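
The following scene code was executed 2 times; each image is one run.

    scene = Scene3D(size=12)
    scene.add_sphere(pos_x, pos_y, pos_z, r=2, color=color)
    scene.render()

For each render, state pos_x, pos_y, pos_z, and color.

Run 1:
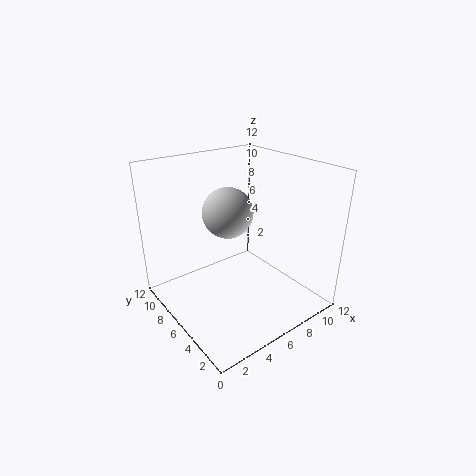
pos_x = 5, pos_y = 6, pos_z = 8.5, color = 'lightgray'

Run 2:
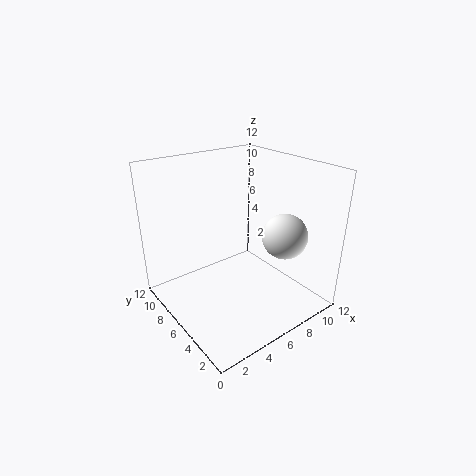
pos_x = 10, pos_y = 4.5, pos_z = 5.5, color = 'white'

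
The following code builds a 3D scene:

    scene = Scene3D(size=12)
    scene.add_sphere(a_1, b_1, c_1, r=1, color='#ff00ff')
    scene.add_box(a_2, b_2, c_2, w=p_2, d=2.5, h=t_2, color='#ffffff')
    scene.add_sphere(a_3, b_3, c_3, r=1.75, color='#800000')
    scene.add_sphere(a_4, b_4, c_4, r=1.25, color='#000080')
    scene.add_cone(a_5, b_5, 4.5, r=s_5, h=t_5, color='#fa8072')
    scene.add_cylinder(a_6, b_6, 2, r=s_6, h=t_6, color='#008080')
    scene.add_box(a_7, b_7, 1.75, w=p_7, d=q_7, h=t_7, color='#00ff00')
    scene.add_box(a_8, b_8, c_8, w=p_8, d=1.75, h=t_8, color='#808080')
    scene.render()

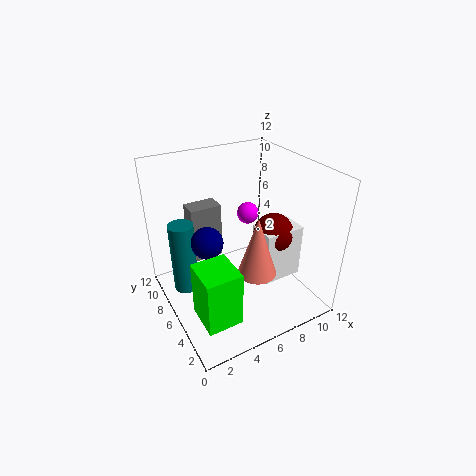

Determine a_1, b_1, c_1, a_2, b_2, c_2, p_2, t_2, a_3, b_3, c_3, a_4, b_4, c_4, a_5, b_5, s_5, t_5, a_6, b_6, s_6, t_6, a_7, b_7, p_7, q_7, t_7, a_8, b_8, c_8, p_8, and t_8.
a_1 = 8.75; b_1 = 9; c_1 = 6.25; a_2 = 7.75; b_2 = 4; c_2 = 1.75; p_2 = 3.5; t_2 = 4.75; a_3 = 9.25; b_3 = 5.5; c_3 = 5.75; a_4 = 3; b_4 = 5.5; c_4 = 6.75; a_5 = 6; b_5 = 3; s_5 = 1.5; t_5 = 4.75; a_6 = 1.5; b_6 = 7; s_6 = 1; t_6 = 6; a_7 = 1; b_7 = 1.25; p_7 = 2.75; q_7 = 3; t_7 = 4.5; a_8 = 3; b_8 = 8.5; c_8 = 3; p_8 = 2.75; t_8 = 5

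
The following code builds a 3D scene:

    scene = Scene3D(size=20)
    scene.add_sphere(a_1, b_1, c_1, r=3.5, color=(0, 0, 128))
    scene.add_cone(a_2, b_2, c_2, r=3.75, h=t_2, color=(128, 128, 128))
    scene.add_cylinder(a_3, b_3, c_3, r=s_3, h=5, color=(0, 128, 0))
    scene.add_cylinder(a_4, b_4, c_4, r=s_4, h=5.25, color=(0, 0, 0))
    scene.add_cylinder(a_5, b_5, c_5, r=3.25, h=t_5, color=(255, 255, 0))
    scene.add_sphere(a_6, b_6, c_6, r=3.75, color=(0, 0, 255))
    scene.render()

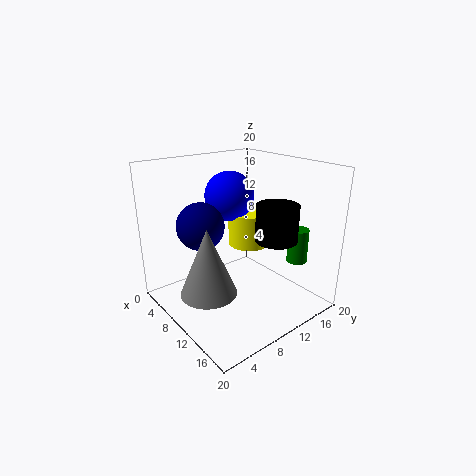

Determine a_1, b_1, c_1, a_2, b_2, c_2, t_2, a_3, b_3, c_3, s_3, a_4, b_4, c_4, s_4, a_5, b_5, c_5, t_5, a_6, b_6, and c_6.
a_1 = 4.75, b_1 = 7.25, c_1 = 10.75, a_2 = 11, b_2 = 4.25, c_2 = 4, t_2 = 9, a_3 = 14, b_3 = 18, c_3 = 5.5, s_3 = 1.5, a_4 = 12.75, b_4 = 14.75, c_4 = 9.25, s_4 = 3, a_5 = 6.25, b_5 = 15.25, c_5 = 6.5, t_5 = 5.25, a_6 = 4.5, b_6 = 12.75, c_6 = 14.25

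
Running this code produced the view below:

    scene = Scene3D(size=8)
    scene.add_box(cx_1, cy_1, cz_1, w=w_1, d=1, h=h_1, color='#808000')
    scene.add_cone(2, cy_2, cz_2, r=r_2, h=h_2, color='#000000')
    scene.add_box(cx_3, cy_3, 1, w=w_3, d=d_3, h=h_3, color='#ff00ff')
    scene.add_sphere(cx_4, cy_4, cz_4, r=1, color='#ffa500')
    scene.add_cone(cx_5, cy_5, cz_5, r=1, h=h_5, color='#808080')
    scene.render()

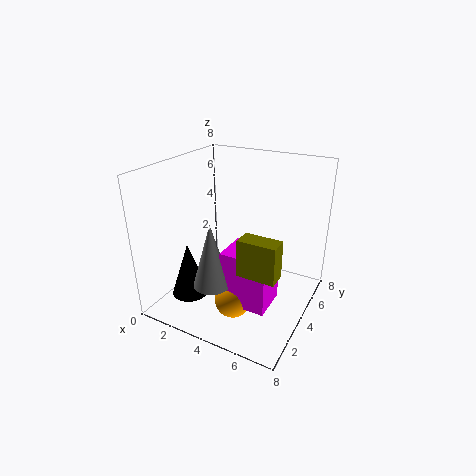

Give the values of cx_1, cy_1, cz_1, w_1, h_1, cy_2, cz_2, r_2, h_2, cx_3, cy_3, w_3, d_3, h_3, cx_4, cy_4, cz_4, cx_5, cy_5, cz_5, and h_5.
cx_1 = 5, cy_1 = 2, cz_1 = 3, w_1 = 2, h_1 = 2, cy_2 = 2, cz_2 = 1, r_2 = 1, h_2 = 3, cx_3 = 4, cy_3 = 2, w_3 = 2.5, d_3 = 2, h_3 = 3, cx_4 = 4.5, cy_4 = 2.5, cz_4 = 1, cx_5 = 3.5, cy_5 = 2, cz_5 = 2, h_5 = 3.5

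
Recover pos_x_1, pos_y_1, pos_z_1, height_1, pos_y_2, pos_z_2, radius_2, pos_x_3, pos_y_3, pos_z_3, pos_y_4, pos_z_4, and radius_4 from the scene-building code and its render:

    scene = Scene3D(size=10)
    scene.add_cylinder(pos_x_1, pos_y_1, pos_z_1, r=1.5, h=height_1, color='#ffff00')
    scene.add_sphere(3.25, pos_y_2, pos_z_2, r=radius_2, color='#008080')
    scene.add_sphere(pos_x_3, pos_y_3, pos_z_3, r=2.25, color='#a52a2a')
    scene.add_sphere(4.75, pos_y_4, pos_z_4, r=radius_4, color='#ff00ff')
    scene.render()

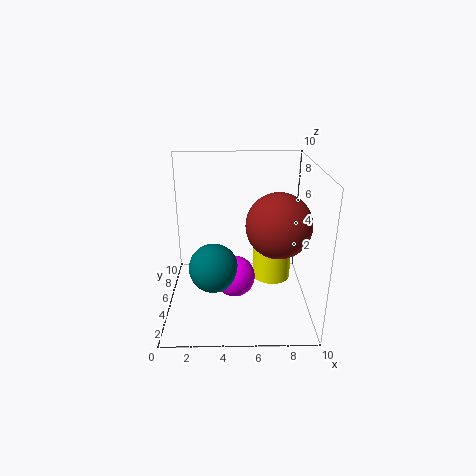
pos_x_1 = 7.75
pos_y_1 = 7.5
pos_z_1 = 0.5
height_1 = 3
pos_y_2 = 4.75
pos_z_2 = 2.75
radius_2 = 1.75
pos_x_3 = 7.75
pos_y_3 = 4.75
pos_z_3 = 6
pos_y_4 = 5.25
pos_z_4 = 1.75
radius_4 = 1.5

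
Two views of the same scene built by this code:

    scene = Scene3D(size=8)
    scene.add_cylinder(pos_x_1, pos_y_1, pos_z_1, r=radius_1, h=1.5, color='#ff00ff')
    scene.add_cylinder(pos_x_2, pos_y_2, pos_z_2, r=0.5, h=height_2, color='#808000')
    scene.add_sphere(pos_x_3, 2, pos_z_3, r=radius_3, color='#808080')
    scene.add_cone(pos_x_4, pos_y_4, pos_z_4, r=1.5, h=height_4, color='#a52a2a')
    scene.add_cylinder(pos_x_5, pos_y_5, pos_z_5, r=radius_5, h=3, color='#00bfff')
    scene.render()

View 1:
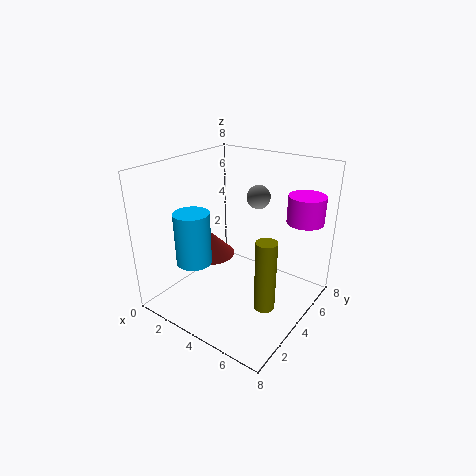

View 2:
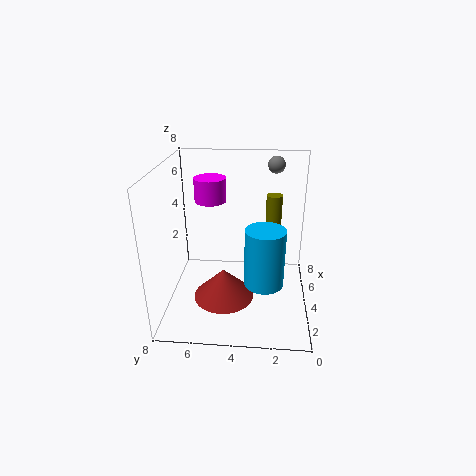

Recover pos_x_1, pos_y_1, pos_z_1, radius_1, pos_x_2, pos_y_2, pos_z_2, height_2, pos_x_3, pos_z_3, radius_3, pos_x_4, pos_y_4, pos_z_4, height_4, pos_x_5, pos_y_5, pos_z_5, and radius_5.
pos_x_1 = 7
pos_y_1 = 6
pos_z_1 = 5
radius_1 = 1
pos_x_2 = 7
pos_y_2 = 2
pos_z_2 = 2
height_2 = 3.5
pos_x_3 = 6.5
pos_z_3 = 7.5
radius_3 = 0.5
pos_x_4 = 1.5
pos_y_4 = 4.5
pos_z_4 = 2
height_4 = 1.5
pos_x_5 = 2
pos_y_5 = 2.5
pos_z_5 = 2.5
radius_5 = 1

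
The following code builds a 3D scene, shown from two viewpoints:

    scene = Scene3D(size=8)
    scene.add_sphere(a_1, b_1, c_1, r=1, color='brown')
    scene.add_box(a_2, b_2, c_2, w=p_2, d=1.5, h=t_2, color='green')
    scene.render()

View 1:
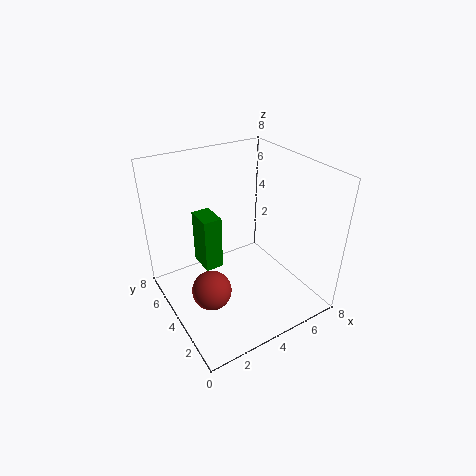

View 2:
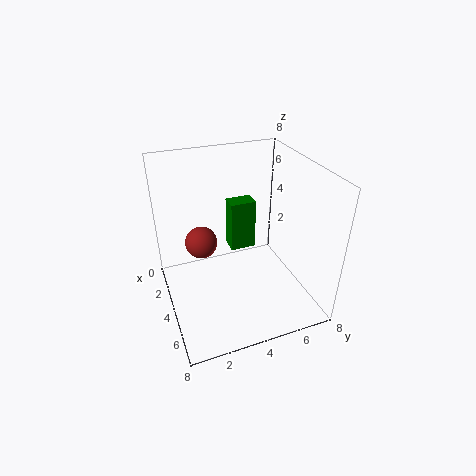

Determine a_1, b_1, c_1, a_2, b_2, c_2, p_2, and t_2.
a_1 = 1.5, b_1 = 2.5, c_1 = 2.5, a_2 = 2, b_2 = 4, c_2 = 2.5, p_2 = 1, t_2 = 3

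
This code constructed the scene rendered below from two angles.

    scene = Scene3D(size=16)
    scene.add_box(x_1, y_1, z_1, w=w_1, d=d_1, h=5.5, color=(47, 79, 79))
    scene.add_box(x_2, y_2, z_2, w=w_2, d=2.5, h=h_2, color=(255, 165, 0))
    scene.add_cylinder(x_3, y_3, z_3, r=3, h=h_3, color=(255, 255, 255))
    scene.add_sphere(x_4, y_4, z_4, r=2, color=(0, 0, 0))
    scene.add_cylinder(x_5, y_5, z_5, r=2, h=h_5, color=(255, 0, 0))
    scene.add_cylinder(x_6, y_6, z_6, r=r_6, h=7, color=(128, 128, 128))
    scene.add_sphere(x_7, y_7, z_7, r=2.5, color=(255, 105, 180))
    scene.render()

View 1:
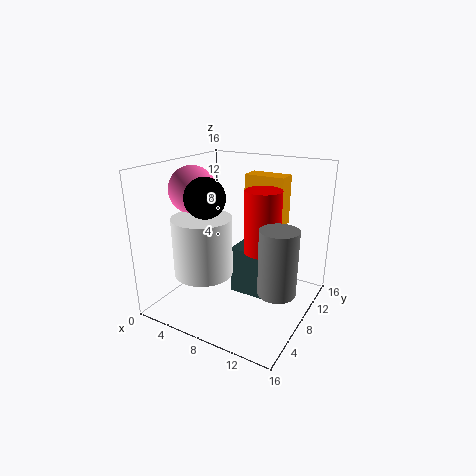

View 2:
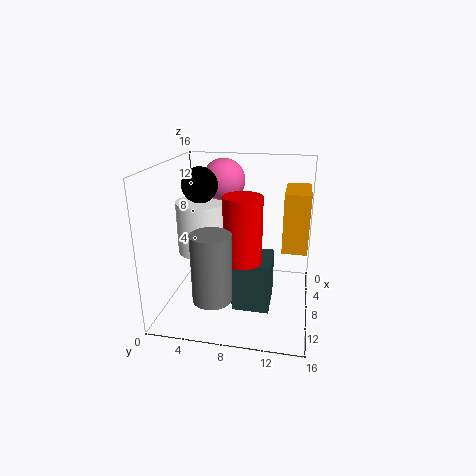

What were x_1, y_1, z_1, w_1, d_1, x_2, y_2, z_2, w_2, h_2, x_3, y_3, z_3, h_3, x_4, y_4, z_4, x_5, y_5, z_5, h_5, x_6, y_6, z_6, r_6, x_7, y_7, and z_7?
x_1 = 7, y_1 = 8, z_1 = 1, w_1 = 4.5, d_1 = 4, x_2 = 6, y_2 = 13, z_2 = 8, w_2 = 5, h_2 = 6, x_3 = 6.5, y_3 = 3.5, z_3 = 5.5, h_3 = 6, x_4 = 7, y_4 = 3.5, z_4 = 13.5, x_5 = 10.5, y_5 = 9, z_5 = 6.5, h_5 = 7, x_6 = 13.5, y_6 = 6.5, z_6 = 3.5, r_6 = 2, x_7 = 4, y_7 = 5.5, z_7 = 13.5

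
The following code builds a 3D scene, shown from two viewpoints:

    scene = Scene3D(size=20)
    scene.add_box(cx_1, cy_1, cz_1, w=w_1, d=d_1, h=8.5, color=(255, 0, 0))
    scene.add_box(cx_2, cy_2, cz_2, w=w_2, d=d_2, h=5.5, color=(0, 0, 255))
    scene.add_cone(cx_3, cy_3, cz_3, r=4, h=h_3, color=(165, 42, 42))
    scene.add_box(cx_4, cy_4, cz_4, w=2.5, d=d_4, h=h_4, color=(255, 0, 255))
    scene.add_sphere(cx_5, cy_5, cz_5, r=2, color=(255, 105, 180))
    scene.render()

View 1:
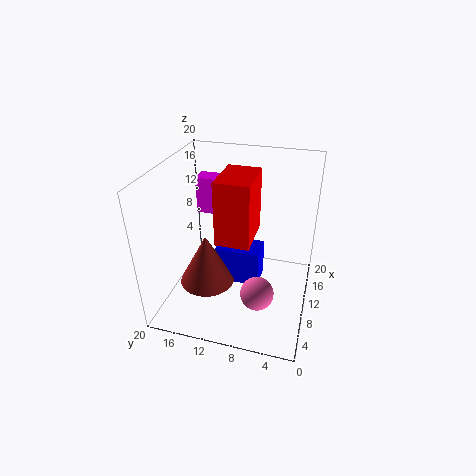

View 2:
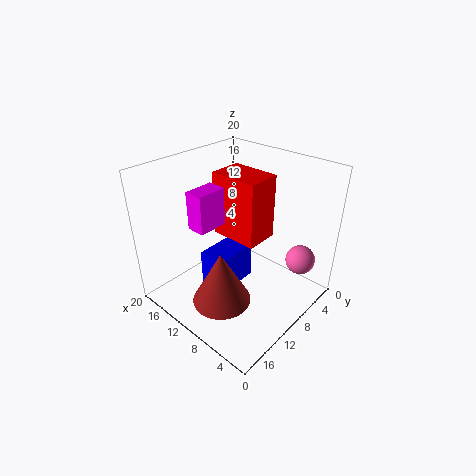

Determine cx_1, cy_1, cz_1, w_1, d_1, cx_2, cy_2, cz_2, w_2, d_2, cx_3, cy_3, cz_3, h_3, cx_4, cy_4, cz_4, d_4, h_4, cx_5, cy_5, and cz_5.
cx_1 = 6, cy_1 = 7.5, cz_1 = 11, w_1 = 6.5, d_1 = 4.5, cx_2 = 10, cy_2 = 7, cz_2 = 2, w_2 = 4, d_2 = 6.5, cx_3 = 9, cy_3 = 14.5, cz_3 = 2.5, h_3 = 7.5, cx_4 = 10.5, cy_4 = 12, cz_4 = 13, d_4 = 4, h_4 = 5, cx_5 = 2.5, cy_5 = 5.5, cz_5 = 7.5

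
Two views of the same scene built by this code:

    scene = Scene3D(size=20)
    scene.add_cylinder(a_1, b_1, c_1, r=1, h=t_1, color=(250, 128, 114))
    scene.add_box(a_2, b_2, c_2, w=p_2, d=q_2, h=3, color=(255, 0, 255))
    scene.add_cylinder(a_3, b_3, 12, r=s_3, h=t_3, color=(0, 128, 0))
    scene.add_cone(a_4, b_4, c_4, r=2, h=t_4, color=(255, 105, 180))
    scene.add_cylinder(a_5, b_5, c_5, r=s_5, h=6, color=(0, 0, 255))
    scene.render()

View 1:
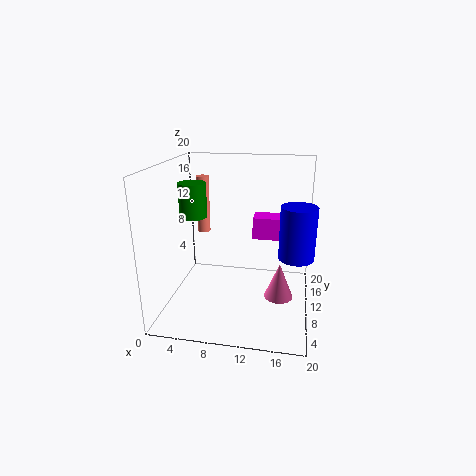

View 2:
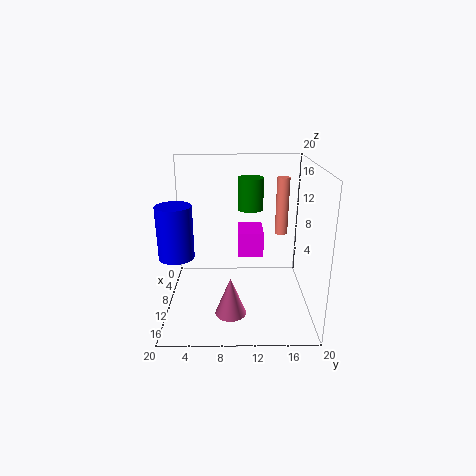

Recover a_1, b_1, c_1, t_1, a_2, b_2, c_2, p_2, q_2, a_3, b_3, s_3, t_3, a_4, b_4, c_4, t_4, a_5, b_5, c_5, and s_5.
a_1 = 3; b_1 = 17; c_1 = 8; t_1 = 9; a_2 = 12; b_2 = 10; c_2 = 10; p_2 = 4; q_2 = 3; a_3 = 3; b_3 = 12; s_3 = 2; t_3 = 5; a_4 = 16; b_4 = 9; c_4 = 2; t_4 = 5; a_5 = 18; b_5 = 3; c_5 = 11; s_5 = 2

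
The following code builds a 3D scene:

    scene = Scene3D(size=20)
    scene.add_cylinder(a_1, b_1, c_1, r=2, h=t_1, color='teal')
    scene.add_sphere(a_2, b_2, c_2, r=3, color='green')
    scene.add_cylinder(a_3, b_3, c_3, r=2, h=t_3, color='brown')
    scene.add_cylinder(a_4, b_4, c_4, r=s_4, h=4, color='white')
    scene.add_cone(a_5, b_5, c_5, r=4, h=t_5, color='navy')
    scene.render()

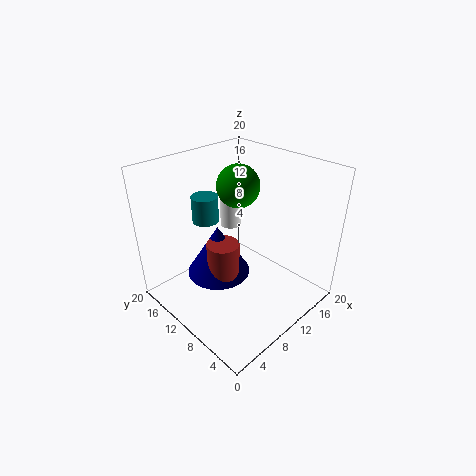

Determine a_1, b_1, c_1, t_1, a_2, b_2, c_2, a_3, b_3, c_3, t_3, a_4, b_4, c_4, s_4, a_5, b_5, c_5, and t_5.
a_1 = 10
b_1 = 17
c_1 = 10
t_1 = 4
a_2 = 12
b_2 = 12
c_2 = 16.5
a_3 = 5
b_3 = 7.5
c_3 = 8
t_3 = 4.5
a_4 = 11.5
b_4 = 13
c_4 = 10.5
s_4 = 1.5
a_5 = 5.5
b_5 = 9
c_5 = 7.5
t_5 = 6.5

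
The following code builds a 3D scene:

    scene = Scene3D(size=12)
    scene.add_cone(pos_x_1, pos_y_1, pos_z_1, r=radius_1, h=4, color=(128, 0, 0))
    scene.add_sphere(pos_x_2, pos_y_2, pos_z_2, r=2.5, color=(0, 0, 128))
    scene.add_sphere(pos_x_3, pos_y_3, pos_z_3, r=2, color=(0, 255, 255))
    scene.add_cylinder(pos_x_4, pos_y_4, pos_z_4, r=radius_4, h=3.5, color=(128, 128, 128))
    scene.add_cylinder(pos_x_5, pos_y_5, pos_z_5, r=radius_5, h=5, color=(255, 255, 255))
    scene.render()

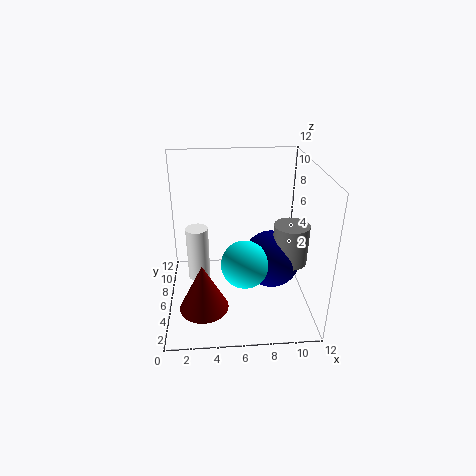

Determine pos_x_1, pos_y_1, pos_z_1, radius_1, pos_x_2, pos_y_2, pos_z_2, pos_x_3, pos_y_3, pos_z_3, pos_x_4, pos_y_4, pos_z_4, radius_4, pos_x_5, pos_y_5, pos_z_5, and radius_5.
pos_x_1 = 3, pos_y_1 = 3.5, pos_z_1 = 1, radius_1 = 2, pos_x_2 = 9, pos_y_2 = 6.5, pos_z_2 = 3.5, pos_x_3 = 6.5, pos_y_3 = 5, pos_z_3 = 4, pos_x_4 = 10.5, pos_y_4 = 6, pos_z_4 = 3.5, radius_4 = 1.5, pos_x_5 = 2.5, pos_y_5 = 8, pos_z_5 = 1, radius_5 = 1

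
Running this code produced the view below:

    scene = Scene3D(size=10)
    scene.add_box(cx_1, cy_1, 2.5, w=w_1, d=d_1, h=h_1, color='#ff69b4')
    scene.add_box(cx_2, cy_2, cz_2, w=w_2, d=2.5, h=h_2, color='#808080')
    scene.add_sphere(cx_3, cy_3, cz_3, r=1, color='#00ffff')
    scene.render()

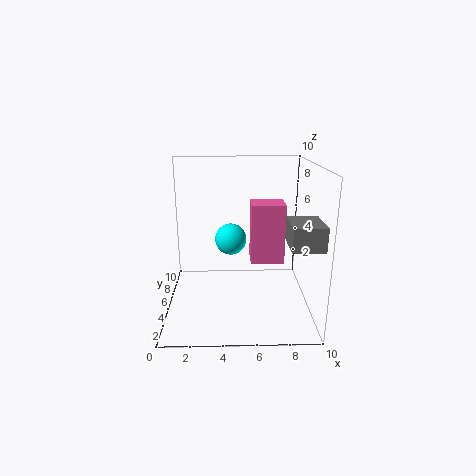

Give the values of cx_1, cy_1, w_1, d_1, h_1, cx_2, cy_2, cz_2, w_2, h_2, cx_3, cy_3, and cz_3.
cx_1 = 6, cy_1 = 6, w_1 = 2.5, d_1 = 2, h_1 = 4.5, cx_2 = 8, cy_2 = 1, cz_2 = 5.5, w_2 = 2, h_2 = 1.5, cx_3 = 4.5, cy_3 = 3.5, cz_3 = 5.5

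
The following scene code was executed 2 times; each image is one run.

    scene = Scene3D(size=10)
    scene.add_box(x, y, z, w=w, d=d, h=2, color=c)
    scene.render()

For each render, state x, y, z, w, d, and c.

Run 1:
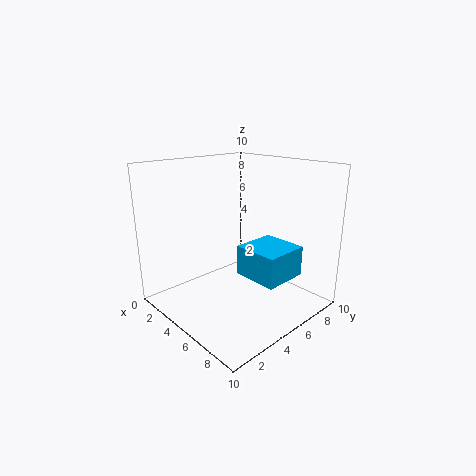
x = 6, y = 4, z = 3, w = 3, d = 3, c = 'deepskyblue'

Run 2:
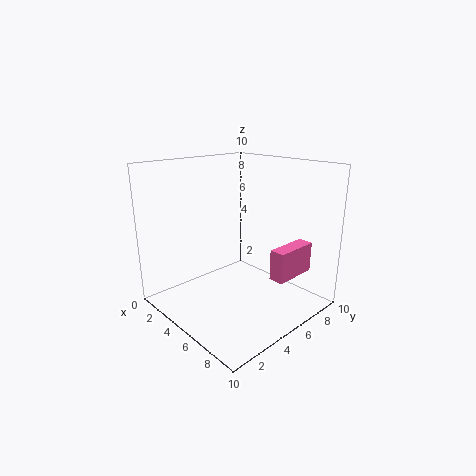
x = 8, y = 5, z = 3, w = 1, d = 3, c = 'hotpink'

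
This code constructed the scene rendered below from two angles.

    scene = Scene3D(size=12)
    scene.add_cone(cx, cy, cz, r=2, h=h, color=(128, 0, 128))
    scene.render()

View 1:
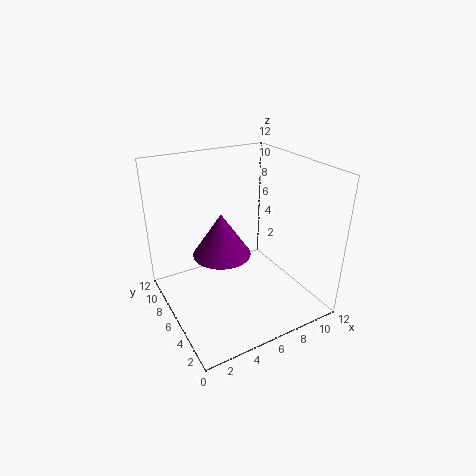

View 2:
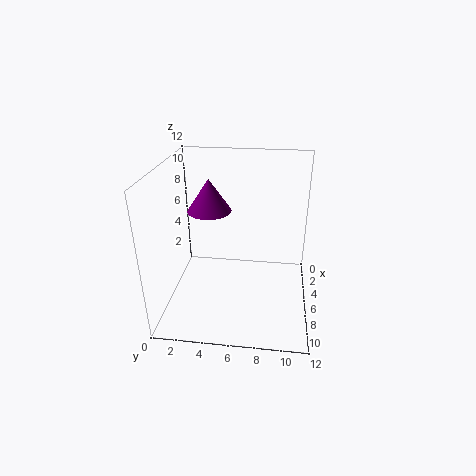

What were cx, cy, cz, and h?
cx = 3; cy = 3; cz = 7; h = 3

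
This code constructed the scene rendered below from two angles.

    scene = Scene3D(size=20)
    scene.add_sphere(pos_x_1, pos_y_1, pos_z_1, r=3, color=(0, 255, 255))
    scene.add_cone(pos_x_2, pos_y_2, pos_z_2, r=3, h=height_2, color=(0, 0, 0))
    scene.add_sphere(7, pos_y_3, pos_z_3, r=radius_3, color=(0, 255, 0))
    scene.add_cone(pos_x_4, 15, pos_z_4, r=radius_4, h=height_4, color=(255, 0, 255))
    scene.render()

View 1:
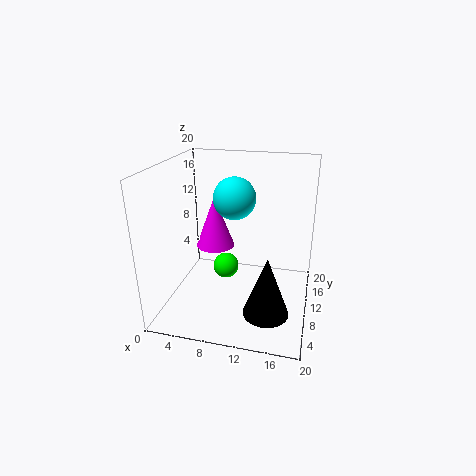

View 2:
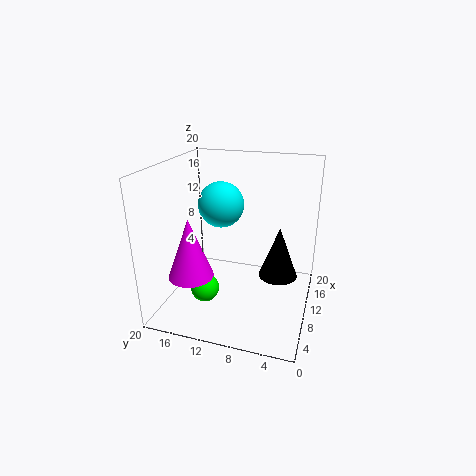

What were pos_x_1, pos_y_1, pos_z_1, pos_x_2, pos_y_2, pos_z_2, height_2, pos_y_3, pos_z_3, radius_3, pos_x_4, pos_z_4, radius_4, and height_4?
pos_x_1 = 9
pos_y_1 = 12
pos_z_1 = 15
pos_x_2 = 15
pos_y_2 = 5
pos_z_2 = 2
height_2 = 8
pos_y_3 = 14
pos_z_3 = 3
radius_3 = 2
pos_x_4 = 5
pos_z_4 = 6
radius_4 = 3
height_4 = 8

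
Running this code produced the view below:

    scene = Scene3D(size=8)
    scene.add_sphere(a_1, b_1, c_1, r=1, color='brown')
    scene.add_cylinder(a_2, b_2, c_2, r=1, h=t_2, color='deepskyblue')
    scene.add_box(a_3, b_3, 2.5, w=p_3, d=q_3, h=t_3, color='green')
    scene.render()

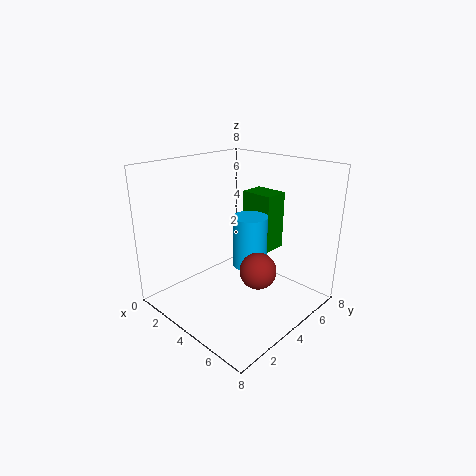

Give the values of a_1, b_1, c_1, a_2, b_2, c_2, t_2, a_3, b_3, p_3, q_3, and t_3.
a_1 = 5.5, b_1 = 4, c_1 = 2.5, a_2 = 4, b_2 = 5, c_2 = 2, t_2 = 3, a_3 = 2.5, b_3 = 6, p_3 = 2, q_3 = 1.5, t_3 = 3.5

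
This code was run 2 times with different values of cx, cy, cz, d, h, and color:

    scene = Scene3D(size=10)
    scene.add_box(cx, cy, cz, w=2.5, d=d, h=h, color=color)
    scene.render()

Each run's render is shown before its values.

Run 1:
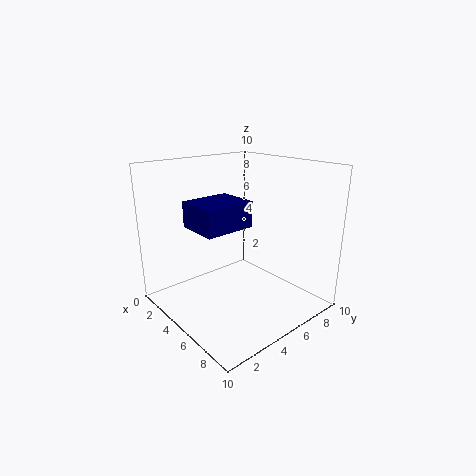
cx = 5.5, cy = 0.5, cz = 7, d = 3, h = 1.5, color = 'navy'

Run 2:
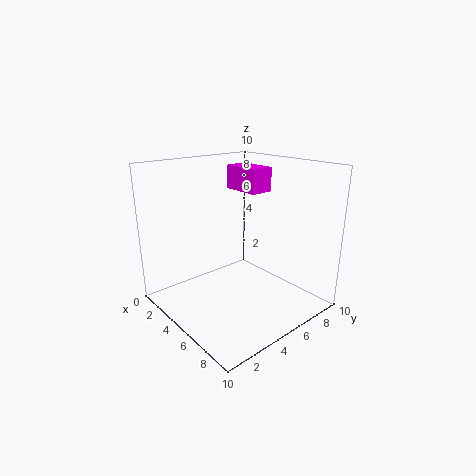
cx = 4.5, cy = 4.5, cz = 8.5, d = 1.5, h = 1.5, color = 'magenta'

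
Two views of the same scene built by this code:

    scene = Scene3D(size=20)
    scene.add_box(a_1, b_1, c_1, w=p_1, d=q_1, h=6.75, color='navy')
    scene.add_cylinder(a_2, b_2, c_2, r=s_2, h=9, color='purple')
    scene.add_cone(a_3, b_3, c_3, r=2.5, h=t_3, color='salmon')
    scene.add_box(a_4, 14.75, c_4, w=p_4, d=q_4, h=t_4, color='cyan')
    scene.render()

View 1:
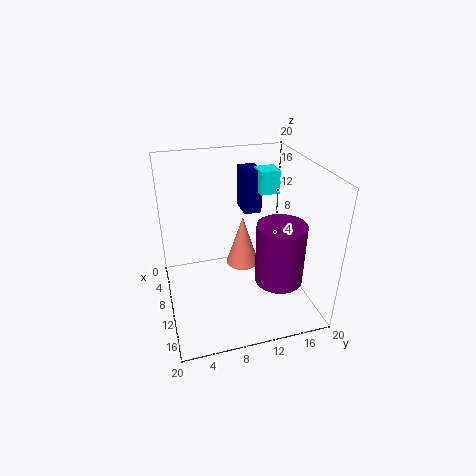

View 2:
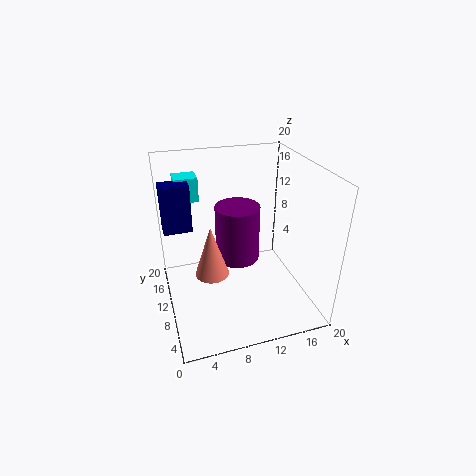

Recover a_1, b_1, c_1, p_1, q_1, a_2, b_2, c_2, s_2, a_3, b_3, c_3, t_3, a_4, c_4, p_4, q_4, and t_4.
a_1 = 0.25
b_1 = 12.75
c_1 = 10.5
p_1 = 4
q_1 = 2.75
a_2 = 11.75
b_2 = 15.75
c_2 = 3
s_2 = 3.5
a_3 = 6.5
b_3 = 11.75
c_3 = 3.5
t_3 = 7.75
a_4 = 2.5
c_4 = 14
p_4 = 3.25
q_4 = 3
t_4 = 3.5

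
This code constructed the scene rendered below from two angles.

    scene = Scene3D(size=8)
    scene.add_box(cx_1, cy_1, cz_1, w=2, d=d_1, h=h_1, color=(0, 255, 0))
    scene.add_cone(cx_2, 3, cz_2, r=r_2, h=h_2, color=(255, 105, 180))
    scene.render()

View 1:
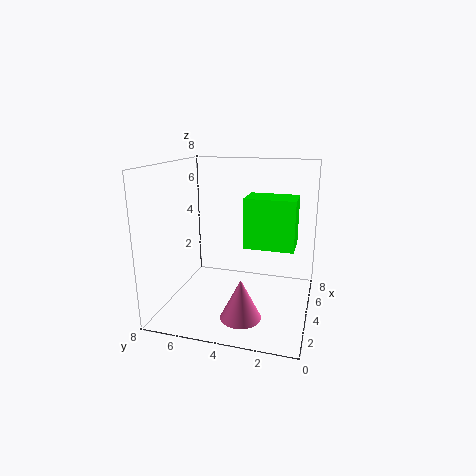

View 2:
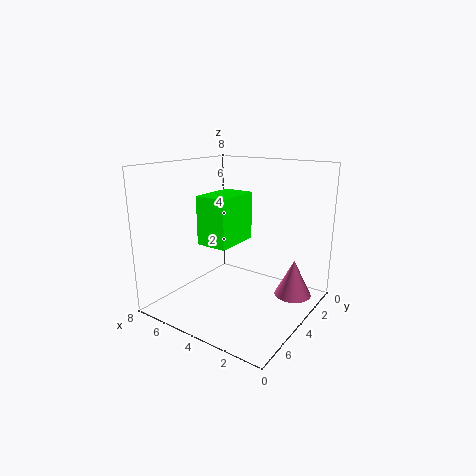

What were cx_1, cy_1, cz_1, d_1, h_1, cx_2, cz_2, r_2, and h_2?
cx_1 = 5; cy_1 = 1; cz_1 = 3; d_1 = 3; h_1 = 3; cx_2 = 1; cz_2 = 1; r_2 = 1; h_2 = 2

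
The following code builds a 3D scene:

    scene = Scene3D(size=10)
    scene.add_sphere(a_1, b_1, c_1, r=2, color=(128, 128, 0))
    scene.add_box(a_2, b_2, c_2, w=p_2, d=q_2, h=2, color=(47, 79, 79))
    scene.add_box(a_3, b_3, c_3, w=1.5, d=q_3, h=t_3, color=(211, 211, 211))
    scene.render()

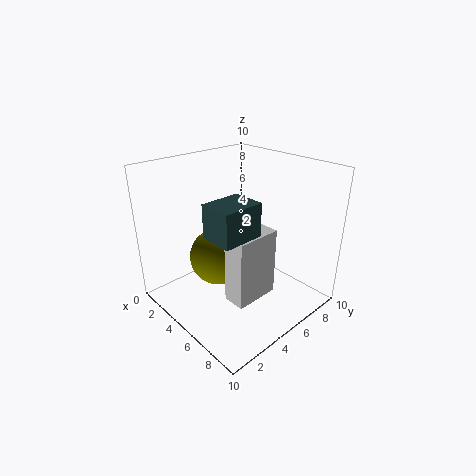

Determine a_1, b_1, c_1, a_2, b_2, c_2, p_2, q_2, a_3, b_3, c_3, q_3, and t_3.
a_1 = 4
b_1 = 4
c_1 = 3.5
a_2 = 6.5
b_2 = 1
c_2 = 7
p_2 = 2
q_2 = 2.5
a_3 = 6.5
b_3 = 2.5
c_3 = 2
q_3 = 3
t_3 = 4.5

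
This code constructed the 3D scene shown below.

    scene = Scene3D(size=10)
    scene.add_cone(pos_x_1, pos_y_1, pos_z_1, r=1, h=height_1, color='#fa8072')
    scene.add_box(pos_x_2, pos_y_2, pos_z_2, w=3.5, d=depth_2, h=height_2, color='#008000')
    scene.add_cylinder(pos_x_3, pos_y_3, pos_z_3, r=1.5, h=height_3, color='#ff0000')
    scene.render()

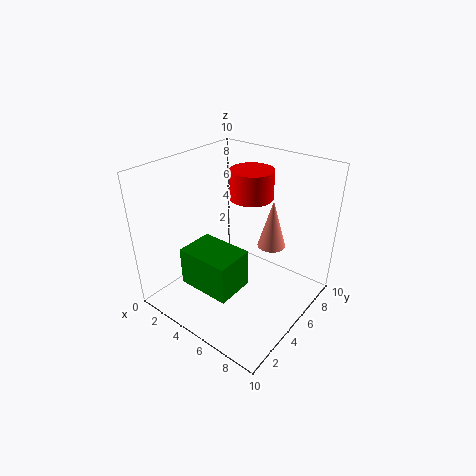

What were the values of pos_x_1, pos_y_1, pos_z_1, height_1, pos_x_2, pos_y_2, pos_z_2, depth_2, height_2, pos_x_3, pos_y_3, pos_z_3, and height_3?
pos_x_1 = 6.5, pos_y_1 = 7, pos_z_1 = 4, height_1 = 3.5, pos_x_2 = 3.5, pos_y_2 = 1, pos_z_2 = 3, depth_2 = 2.5, height_2 = 2.5, pos_x_3 = 5, pos_y_3 = 6.5, pos_z_3 = 7.5, height_3 = 2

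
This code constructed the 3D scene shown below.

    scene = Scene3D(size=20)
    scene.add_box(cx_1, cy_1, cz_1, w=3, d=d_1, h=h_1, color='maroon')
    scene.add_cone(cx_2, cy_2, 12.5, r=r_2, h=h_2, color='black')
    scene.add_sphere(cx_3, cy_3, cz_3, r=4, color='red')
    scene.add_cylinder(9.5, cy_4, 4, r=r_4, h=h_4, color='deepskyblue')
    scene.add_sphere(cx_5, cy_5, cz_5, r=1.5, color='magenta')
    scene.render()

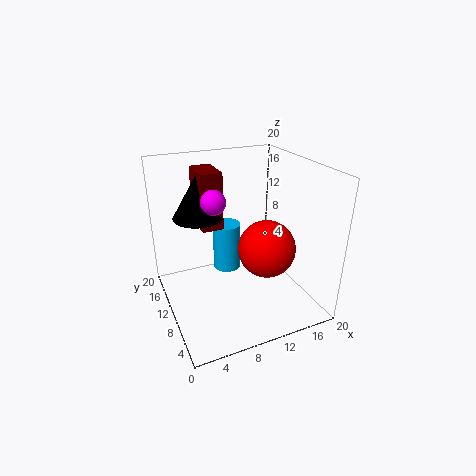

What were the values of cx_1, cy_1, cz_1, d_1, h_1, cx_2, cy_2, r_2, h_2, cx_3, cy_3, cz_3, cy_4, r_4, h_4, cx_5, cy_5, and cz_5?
cx_1 = 5.5, cy_1 = 11.5, cz_1 = 11, d_1 = 5, h_1 = 8, cx_2 = 5.5, cy_2 = 13.5, r_2 = 3.5, h_2 = 6, cx_3 = 13.5, cy_3 = 8, cz_3 = 8.5, cy_4 = 13, r_4 = 2, h_4 = 7, cx_5 = 5.5, cy_5 = 7, cz_5 = 17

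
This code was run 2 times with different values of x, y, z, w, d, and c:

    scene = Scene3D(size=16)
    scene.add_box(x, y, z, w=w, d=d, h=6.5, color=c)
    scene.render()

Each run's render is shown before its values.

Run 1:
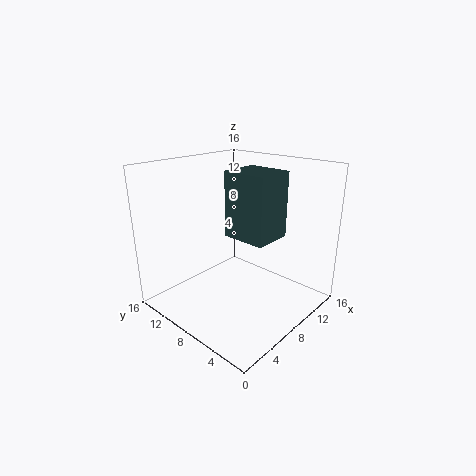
x = 5; y = 2.5; z = 9.5; w = 4; d = 4.5; c = 'darkslategray'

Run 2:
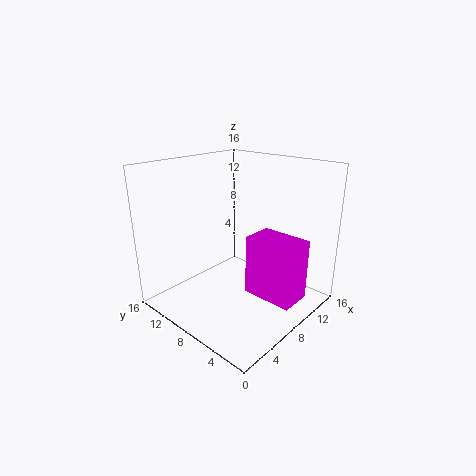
x = 7; y = 0.5; z = 2.5; w = 3.5; d = 5.5; c = 'magenta'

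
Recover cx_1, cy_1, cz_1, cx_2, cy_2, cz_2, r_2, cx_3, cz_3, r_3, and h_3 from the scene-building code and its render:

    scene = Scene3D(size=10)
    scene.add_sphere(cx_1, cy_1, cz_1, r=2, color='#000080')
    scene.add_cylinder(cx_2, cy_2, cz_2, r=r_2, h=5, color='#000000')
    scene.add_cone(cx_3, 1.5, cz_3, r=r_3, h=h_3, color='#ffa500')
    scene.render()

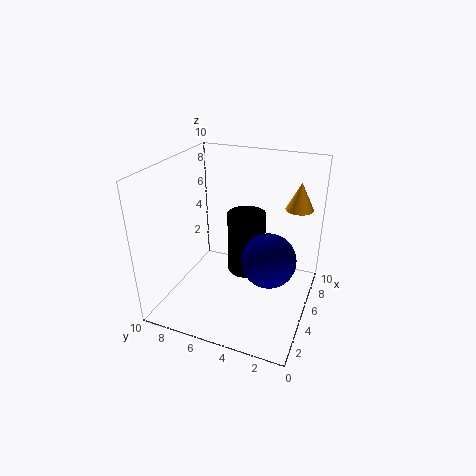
cx_1 = 6
cy_1 = 3
cz_1 = 3
cx_2 = 8
cy_2 = 5.5
cz_2 = 0.5
r_2 = 1.5
cx_3 = 8
cz_3 = 6.5
r_3 = 1
h_3 = 2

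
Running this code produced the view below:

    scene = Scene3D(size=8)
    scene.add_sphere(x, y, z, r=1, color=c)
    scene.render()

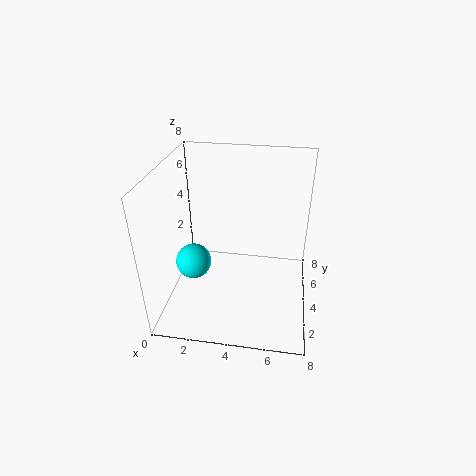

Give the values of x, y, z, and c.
x = 1.5
y = 3.5
z = 2.5
c = 'cyan'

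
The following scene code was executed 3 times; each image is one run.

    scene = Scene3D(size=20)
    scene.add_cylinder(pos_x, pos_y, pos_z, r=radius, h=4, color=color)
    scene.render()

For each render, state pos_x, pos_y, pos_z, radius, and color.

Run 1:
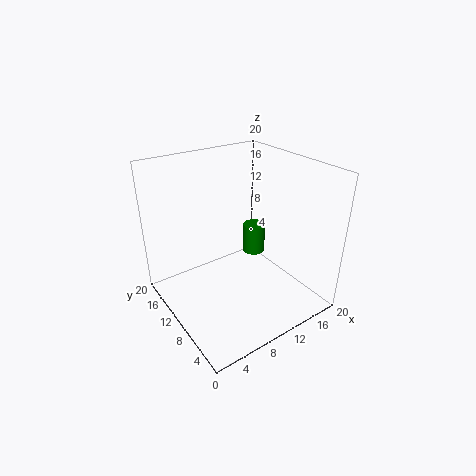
pos_x = 12
pos_y = 9
pos_z = 8
radius = 1.5
color = 'green'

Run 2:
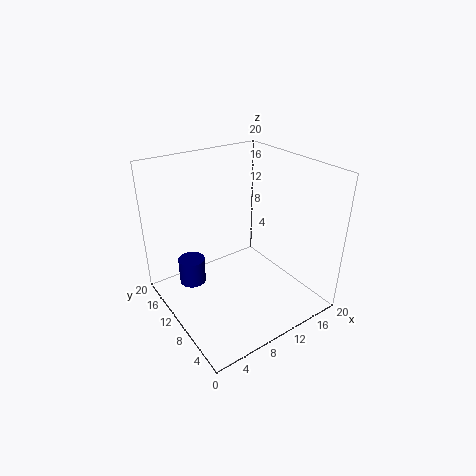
pos_x = 5.5
pos_y = 16
pos_z = 1
radius = 2
color = 'navy'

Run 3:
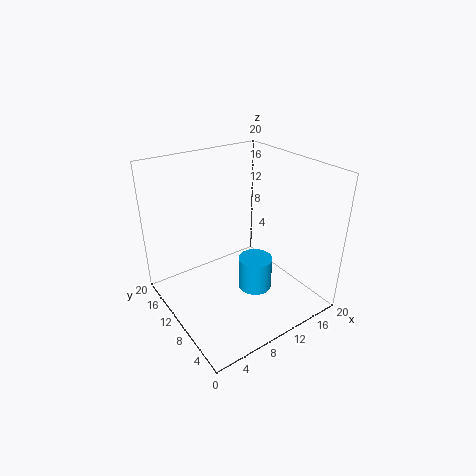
pos_x = 8
pos_y = 3.5
pos_z = 7
radius = 2
color = 'deepskyblue'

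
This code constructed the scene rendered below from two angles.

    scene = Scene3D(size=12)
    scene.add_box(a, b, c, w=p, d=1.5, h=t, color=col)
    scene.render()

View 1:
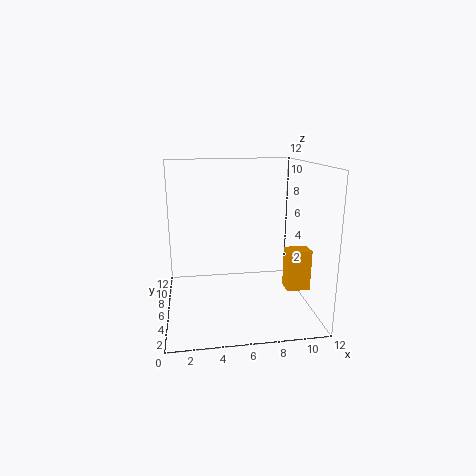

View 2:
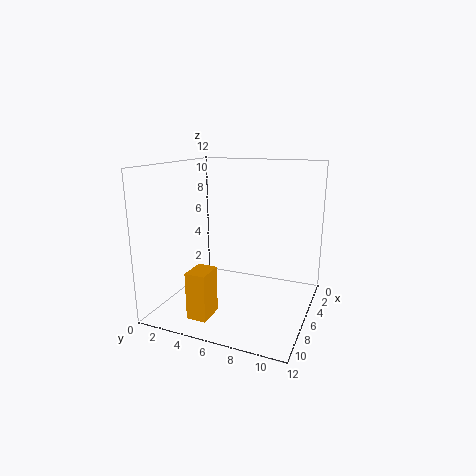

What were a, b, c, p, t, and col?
a = 10
b = 4.5
c = 1.5
p = 2
t = 3.5
col = 'orange'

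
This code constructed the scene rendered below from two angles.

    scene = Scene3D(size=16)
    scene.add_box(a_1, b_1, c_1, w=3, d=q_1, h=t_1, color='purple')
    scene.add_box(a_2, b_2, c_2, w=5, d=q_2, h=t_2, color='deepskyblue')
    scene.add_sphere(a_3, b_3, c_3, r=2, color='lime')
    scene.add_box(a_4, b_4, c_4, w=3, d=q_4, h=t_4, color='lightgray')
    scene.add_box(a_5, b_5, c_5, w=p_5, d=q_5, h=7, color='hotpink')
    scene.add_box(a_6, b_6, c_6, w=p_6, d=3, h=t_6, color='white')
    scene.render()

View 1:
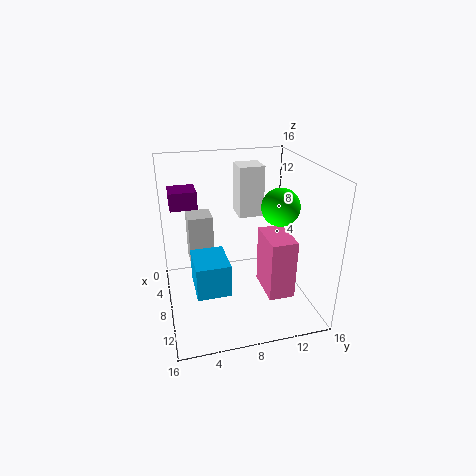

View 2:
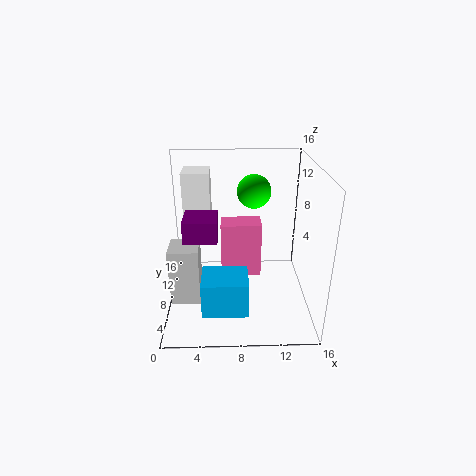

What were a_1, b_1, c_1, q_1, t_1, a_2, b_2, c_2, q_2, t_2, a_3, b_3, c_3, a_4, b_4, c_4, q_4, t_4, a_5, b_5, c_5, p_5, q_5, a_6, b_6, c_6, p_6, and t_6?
a_1 = 3
b_1 = 1
c_1 = 11
q_1 = 3
t_1 = 2
a_2 = 4
b_2 = 3
c_2 = 1
q_2 = 4
t_2 = 4
a_3 = 10
b_3 = 12
c_3 = 12
a_4 = 1
b_4 = 3
c_4 = 3
q_4 = 3
t_4 = 6
a_5 = 6
b_5 = 11
c_5 = 1
p_5 = 5
q_5 = 3
a_6 = 2
b_6 = 9
c_6 = 9
p_6 = 3
t_6 = 6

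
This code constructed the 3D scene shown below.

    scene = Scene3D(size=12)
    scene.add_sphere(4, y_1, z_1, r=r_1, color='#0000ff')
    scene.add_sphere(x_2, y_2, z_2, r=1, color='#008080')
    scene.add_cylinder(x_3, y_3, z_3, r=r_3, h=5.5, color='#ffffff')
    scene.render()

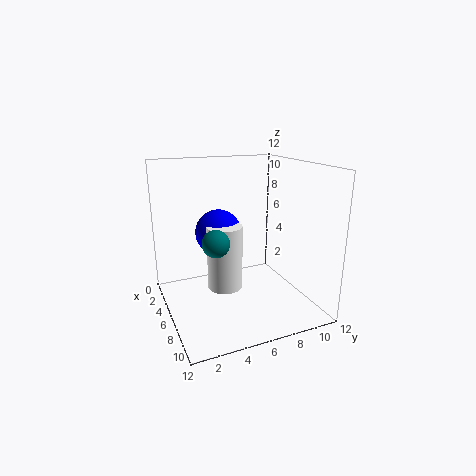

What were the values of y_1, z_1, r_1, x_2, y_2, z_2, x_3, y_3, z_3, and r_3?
y_1 = 5, z_1 = 6, r_1 = 2, x_2 = 9, y_2 = 3, z_2 = 7, x_3 = 5.5, y_3 = 5, z_3 = 1.5, r_3 = 1.5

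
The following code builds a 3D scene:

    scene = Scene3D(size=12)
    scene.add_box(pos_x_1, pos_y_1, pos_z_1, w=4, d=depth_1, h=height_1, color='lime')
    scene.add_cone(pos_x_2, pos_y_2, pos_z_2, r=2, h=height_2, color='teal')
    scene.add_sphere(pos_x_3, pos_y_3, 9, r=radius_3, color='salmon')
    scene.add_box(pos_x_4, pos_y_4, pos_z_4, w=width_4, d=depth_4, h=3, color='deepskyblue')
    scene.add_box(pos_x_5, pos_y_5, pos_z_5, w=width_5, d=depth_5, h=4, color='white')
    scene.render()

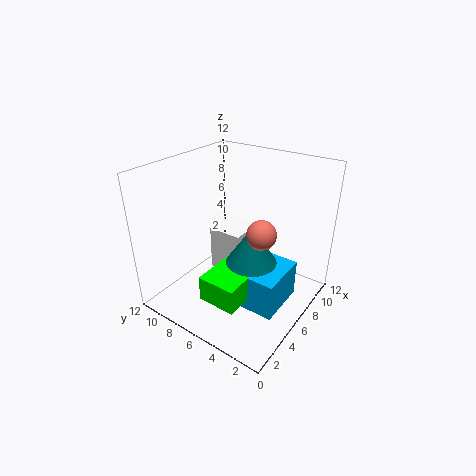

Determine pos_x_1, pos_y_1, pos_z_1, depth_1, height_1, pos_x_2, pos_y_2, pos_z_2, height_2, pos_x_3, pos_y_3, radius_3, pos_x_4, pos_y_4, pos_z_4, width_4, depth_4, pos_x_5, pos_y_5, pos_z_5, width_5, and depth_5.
pos_x_1 = 1
pos_y_1 = 3
pos_z_1 = 3
depth_1 = 3
height_1 = 2
pos_x_2 = 5
pos_y_2 = 4
pos_z_2 = 5
height_2 = 3
pos_x_3 = 3
pos_y_3 = 2
radius_3 = 1
pos_x_4 = 3
pos_y_4 = 1
pos_z_4 = 2
width_4 = 4
depth_4 = 3
pos_x_5 = 6
pos_y_5 = 6
pos_z_5 = 2
width_5 = 3
depth_5 = 3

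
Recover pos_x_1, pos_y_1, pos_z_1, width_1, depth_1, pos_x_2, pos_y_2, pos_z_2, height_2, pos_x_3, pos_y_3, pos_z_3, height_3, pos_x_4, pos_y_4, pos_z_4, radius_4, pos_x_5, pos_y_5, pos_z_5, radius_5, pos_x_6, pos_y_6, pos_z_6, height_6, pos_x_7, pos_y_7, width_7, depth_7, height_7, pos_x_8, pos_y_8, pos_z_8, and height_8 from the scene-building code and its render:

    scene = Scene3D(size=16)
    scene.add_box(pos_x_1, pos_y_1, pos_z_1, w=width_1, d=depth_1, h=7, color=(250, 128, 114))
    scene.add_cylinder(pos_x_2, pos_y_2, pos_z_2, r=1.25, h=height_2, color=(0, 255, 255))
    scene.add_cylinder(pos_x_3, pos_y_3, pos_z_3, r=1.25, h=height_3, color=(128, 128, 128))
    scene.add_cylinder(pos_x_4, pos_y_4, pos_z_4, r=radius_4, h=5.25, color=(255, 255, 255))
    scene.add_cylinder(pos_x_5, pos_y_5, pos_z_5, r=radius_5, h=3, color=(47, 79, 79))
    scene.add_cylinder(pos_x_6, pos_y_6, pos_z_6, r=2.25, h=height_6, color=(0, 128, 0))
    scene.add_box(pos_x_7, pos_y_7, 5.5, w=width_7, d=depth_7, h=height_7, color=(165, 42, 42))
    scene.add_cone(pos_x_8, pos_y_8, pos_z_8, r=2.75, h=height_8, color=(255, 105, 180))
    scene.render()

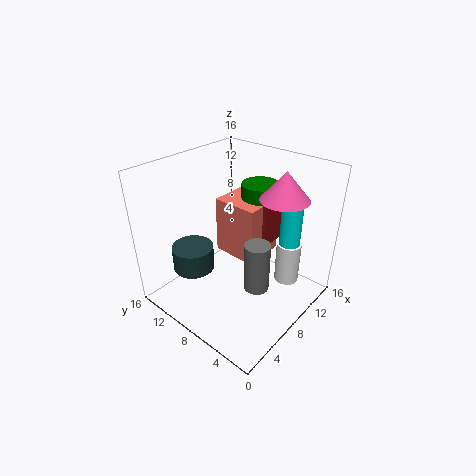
pos_x_1 = 9.5, pos_y_1 = 7.25, pos_z_1 = 3.75, width_1 = 5.25, depth_1 = 5.5, pos_x_2 = 13.75, pos_y_2 = 4.75, pos_z_2 = 4, height_2 = 7.75, pos_x_3 = 5.25, pos_y_3 = 3.25, pos_z_3 = 5.5, height_3 = 5, pos_x_4 = 13.75, pos_y_4 = 4.75, pos_z_4 = 0.5, radius_4 = 1.5, pos_x_5 = 6, pos_y_5 = 13.5, pos_z_5 = 2.5, radius_5 = 2.5, pos_x_6 = 13.25, pos_y_6 = 9, pos_z_6 = 8.75, height_6 = 3.75, pos_x_7 = 11.5, pos_y_7 = 6.75, width_7 = 3.5, depth_7 = 2, height_7 = 6.25, pos_x_8 = 12.25, pos_y_8 = 5, pos_z_8 = 12, height_8 = 3.25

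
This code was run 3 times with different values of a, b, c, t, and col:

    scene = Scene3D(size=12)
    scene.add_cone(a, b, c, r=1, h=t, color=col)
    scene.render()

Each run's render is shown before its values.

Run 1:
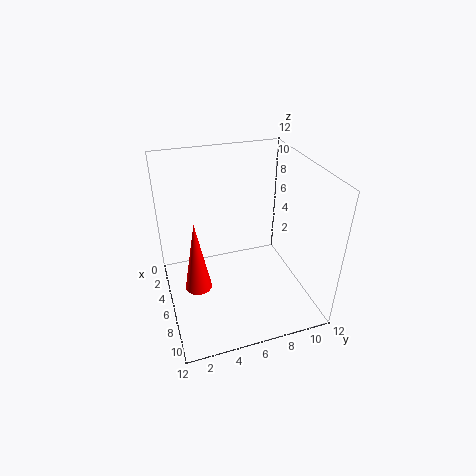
a = 8.5, b = 2, c = 4, t = 5.5, col = 'red'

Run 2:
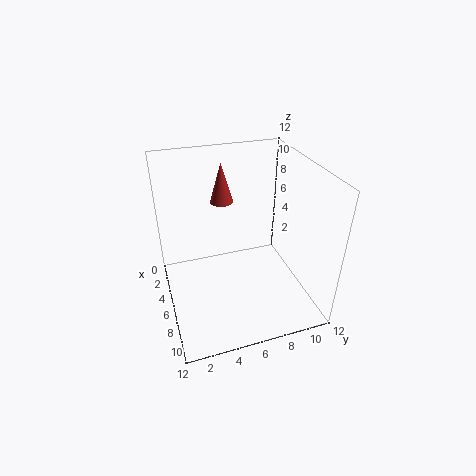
a = 3, b = 5.5, c = 8, t = 3.5, col = 'brown'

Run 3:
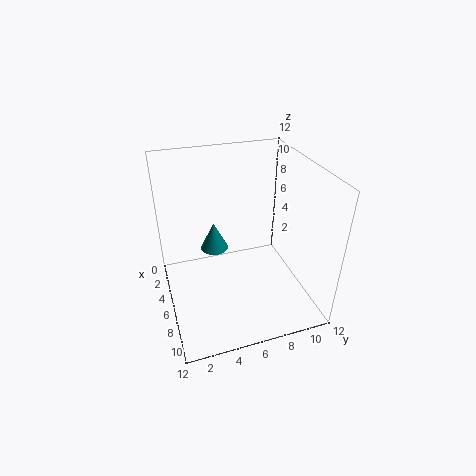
a = 8, b = 3.5, c = 7, t = 2, col = 'teal'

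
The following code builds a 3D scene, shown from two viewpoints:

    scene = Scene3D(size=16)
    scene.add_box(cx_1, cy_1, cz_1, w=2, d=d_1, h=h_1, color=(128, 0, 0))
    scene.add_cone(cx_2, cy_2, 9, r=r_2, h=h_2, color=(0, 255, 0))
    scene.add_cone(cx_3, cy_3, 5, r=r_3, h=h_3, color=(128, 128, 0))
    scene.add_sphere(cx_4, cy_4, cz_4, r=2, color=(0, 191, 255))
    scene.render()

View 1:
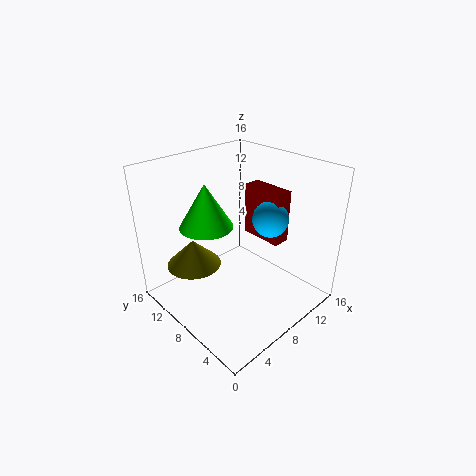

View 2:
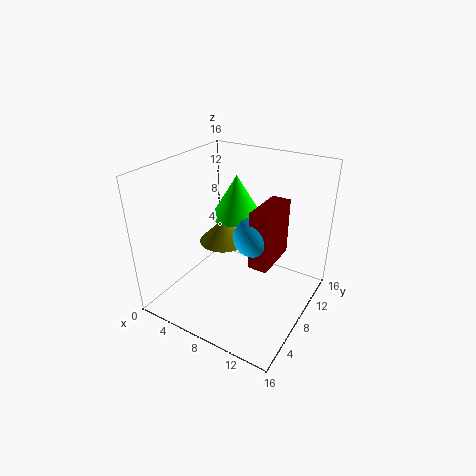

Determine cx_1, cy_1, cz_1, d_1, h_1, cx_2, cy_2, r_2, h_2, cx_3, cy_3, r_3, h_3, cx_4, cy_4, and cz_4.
cx_1 = 11
cy_1 = 5
cz_1 = 7
d_1 = 5
h_1 = 6
cx_2 = 6
cy_2 = 11
r_2 = 3
h_2 = 5
cx_3 = 4
cy_3 = 11
r_3 = 3
h_3 = 3
cx_4 = 11
cy_4 = 6
cz_4 = 10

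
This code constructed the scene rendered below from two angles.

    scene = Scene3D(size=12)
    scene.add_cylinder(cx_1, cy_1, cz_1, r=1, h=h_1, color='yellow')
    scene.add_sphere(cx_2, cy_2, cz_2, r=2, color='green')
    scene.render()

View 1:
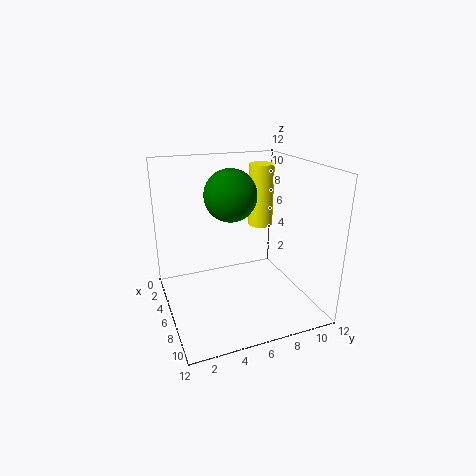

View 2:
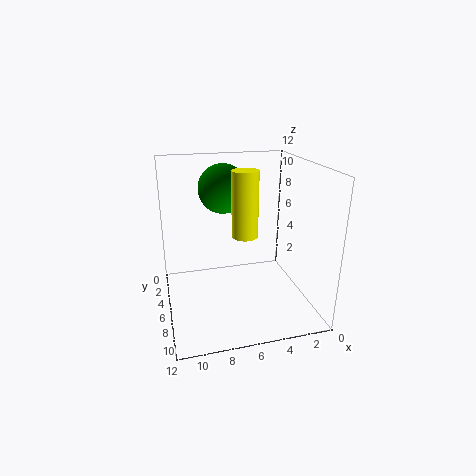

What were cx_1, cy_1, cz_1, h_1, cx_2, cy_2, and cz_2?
cx_1 = 6; cy_1 = 8; cz_1 = 7; h_1 = 5; cx_2 = 7; cy_2 = 5; cz_2 = 10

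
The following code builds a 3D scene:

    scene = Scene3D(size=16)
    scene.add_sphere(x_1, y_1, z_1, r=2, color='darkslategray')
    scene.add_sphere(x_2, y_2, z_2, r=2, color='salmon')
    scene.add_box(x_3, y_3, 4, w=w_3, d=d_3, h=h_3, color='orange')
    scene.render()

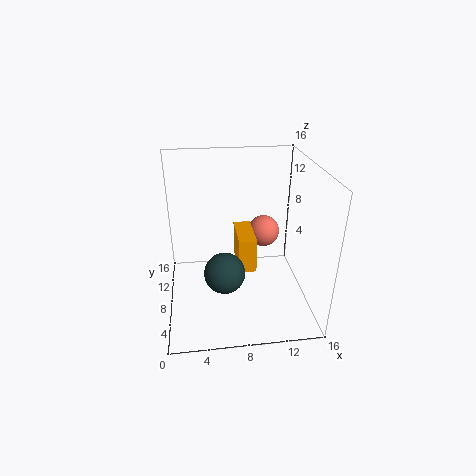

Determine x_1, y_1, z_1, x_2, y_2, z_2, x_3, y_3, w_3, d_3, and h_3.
x_1 = 6; y_1 = 3; z_1 = 7; x_2 = 12; y_2 = 13; z_2 = 6; x_3 = 8; y_3 = 7; w_3 = 2; d_3 = 5; h_3 = 4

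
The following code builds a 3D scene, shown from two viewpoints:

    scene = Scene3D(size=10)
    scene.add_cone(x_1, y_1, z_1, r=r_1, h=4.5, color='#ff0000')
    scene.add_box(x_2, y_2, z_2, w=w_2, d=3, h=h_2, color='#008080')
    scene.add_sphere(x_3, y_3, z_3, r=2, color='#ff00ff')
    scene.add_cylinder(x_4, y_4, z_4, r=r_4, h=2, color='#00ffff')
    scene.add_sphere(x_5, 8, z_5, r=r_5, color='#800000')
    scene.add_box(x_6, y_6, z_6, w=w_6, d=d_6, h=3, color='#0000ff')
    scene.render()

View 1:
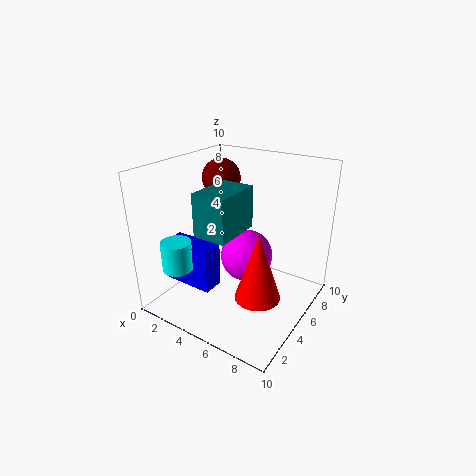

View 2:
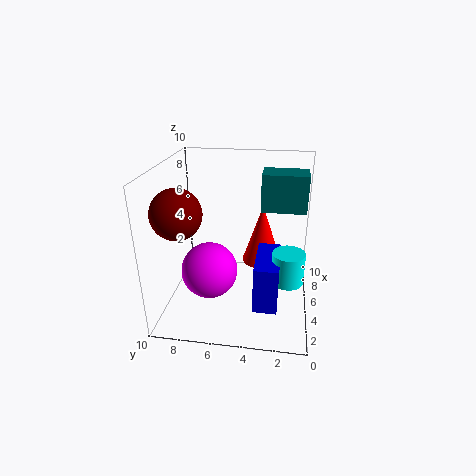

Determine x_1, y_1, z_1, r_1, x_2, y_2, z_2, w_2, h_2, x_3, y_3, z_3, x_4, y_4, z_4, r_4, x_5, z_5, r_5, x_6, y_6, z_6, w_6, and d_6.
x_1 = 7.5, y_1 = 3.5, z_1 = 2, r_1 = 1.5, x_2 = 5, y_2 = 0.5, z_2 = 7, w_2 = 2, h_2 = 2.5, x_3 = 4.5, y_3 = 7, z_3 = 2.5, x_4 = 2.5, y_4 = 1.5, z_4 = 3.5, r_4 = 1, x_5 = 1.5, z_5 = 8, r_5 = 1.5, x_6 = 1, y_6 = 2, z_6 = 2, w_6 = 3.5, d_6 = 1.5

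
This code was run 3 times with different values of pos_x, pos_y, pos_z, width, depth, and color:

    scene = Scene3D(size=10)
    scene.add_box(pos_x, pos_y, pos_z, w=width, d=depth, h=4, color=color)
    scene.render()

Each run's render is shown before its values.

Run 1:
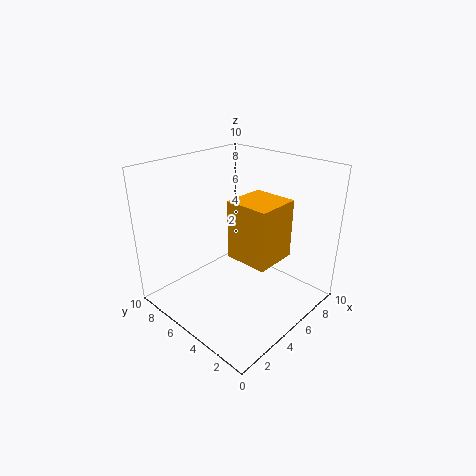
pos_x = 4; pos_y = 2; pos_z = 4; width = 3; depth = 3; color = 'orange'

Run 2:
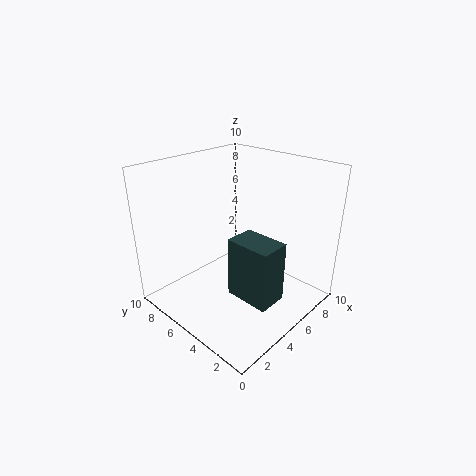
pos_x = 3; pos_y = 1; pos_z = 2; width = 2; depth = 3; color = 'darkslategray'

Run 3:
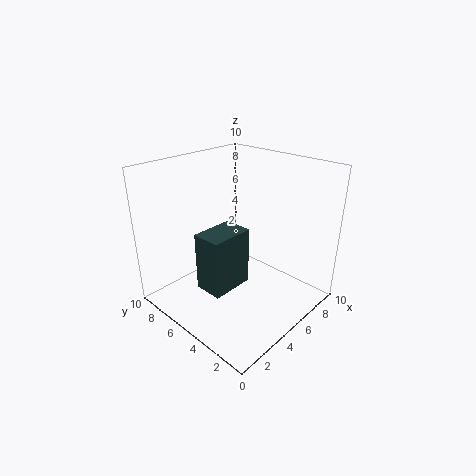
pos_x = 2; pos_y = 4; pos_z = 2; width = 3; depth = 2; color = 'darkslategray'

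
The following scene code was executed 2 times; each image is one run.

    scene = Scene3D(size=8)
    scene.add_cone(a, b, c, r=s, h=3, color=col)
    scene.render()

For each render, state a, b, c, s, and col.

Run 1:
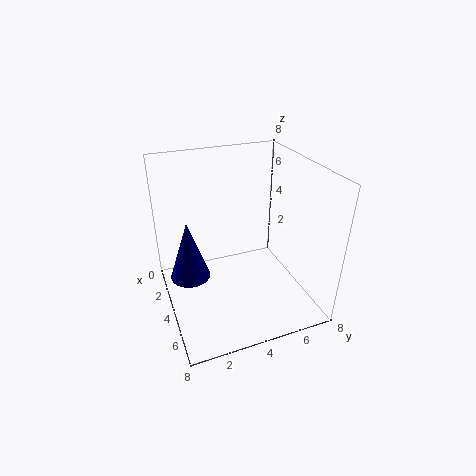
a = 5
b = 1
c = 3
s = 1
col = 'navy'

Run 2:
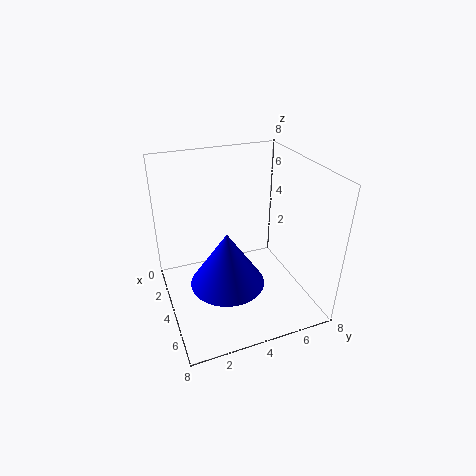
a = 5
b = 3
c = 2
s = 2
col = 'blue'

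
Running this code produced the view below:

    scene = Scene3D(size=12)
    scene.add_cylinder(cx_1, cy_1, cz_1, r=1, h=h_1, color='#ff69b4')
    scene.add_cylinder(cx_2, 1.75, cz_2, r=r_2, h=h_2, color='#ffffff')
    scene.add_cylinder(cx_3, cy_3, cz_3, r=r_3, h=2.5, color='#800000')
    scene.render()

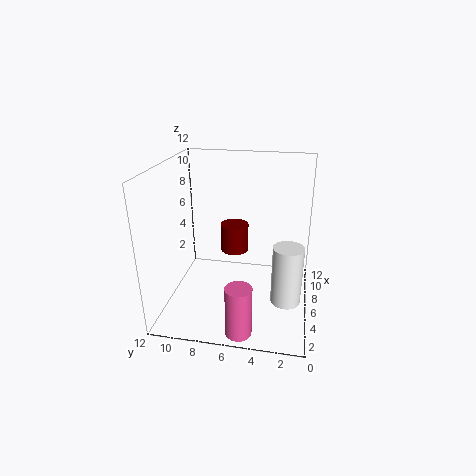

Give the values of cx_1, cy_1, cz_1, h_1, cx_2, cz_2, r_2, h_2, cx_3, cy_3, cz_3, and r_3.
cx_1 = 1, cy_1 = 5, cz_1 = 0.5, h_1 = 4, cx_2 = 5, cz_2 = 1, r_2 = 1.25, h_2 = 5, cx_3 = 8.25, cy_3 = 6.75, cz_3 = 3.75, r_3 = 1.25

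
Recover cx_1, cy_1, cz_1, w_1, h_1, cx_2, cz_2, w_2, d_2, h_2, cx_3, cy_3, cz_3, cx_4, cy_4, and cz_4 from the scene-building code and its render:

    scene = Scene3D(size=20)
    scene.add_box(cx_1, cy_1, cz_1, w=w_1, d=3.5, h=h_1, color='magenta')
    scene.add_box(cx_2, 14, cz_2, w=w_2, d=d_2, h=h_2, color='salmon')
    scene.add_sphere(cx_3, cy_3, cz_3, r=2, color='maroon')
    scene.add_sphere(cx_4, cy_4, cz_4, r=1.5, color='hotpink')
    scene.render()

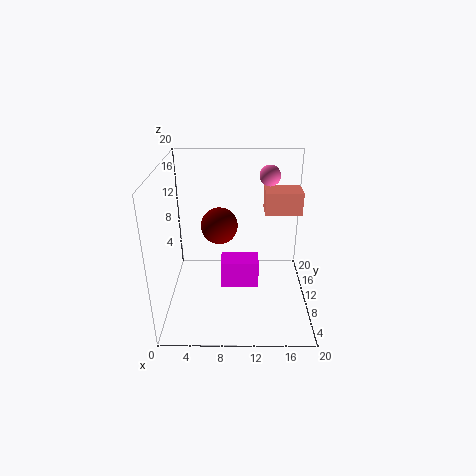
cx_1 = 7.5; cy_1 = 9.5; cz_1 = 2; w_1 = 5.5; h_1 = 4; cx_2 = 14; cz_2 = 11.5; w_2 = 5.5; d_2 = 4; h_2 = 3.5; cx_3 = 8; cy_3 = 2.5; cz_3 = 15.5; cx_4 = 14.5; cy_4 = 14.5; cz_4 = 17.5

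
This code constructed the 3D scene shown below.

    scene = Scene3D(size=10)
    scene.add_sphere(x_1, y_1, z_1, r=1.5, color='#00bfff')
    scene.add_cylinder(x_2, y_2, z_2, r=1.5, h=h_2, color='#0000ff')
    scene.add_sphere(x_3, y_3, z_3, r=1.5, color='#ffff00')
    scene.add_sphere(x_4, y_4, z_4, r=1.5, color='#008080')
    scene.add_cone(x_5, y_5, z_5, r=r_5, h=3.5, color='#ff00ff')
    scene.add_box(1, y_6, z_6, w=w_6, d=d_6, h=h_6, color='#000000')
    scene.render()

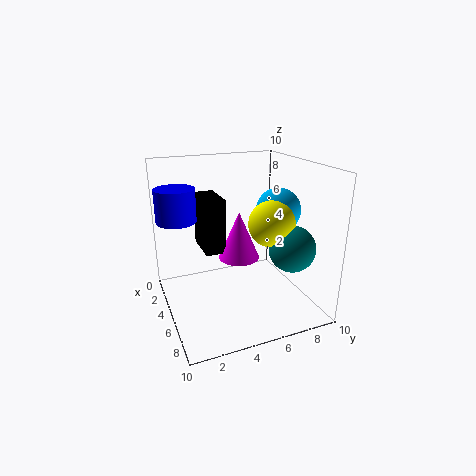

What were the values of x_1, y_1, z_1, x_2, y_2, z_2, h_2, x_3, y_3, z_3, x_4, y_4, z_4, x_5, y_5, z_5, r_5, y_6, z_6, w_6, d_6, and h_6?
x_1 = 6; y_1 = 7.5; z_1 = 7; x_2 = 1.5; y_2 = 1.5; z_2 = 5.5; h_2 = 2.5; x_3 = 7; y_3 = 6.5; z_3 = 6.5; x_4 = 8; y_4 = 7.5; z_4 = 5; x_5 = 4; y_5 = 5.5; z_5 = 3; r_5 = 1.5; y_6 = 3; z_6 = 3.5; w_6 = 3; d_6 = 1.5; h_6 = 4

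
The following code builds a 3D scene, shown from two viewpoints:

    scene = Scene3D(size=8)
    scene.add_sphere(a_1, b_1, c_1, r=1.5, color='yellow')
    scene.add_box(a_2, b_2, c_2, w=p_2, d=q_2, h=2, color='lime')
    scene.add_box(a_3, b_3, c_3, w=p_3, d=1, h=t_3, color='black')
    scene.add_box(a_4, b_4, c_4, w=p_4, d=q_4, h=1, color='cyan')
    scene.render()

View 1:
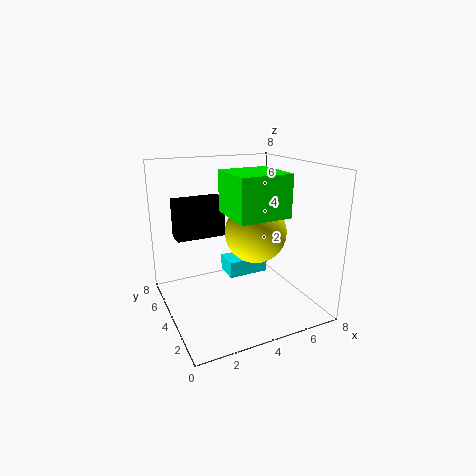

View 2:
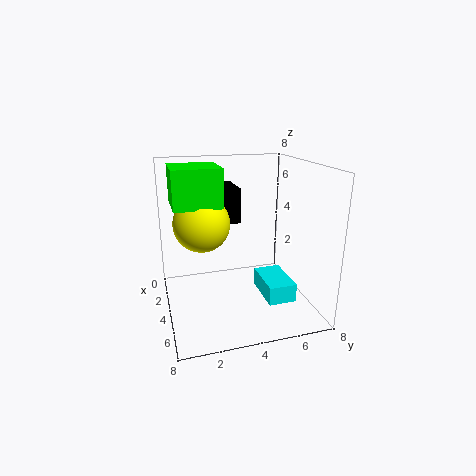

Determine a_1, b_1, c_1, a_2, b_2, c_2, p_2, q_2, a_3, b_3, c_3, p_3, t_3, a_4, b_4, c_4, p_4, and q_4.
a_1 = 4
b_1 = 2
c_1 = 5
a_2 = 2.5
b_2 = 0.5
c_2 = 6
p_2 = 2.5
q_2 = 2.5
a_3 = 0.5
b_3 = 3.5
c_3 = 4.5
p_3 = 2.5
t_3 = 2
a_4 = 4
b_4 = 5
c_4 = 1
p_4 = 2.5
q_4 = 1.5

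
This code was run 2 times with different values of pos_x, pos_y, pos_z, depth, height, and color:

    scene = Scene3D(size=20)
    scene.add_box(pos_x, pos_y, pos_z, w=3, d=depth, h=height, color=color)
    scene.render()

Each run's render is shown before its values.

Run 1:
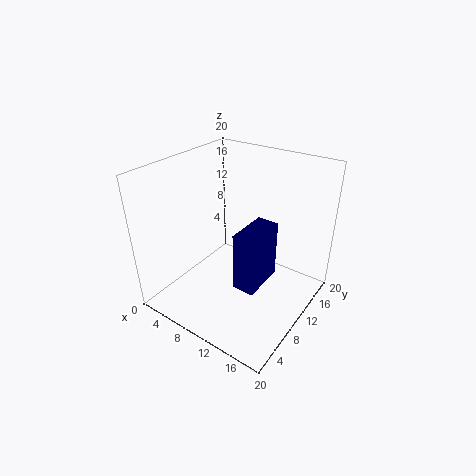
pos_x = 12
pos_y = 6
pos_z = 5
depth = 6
height = 8
color = 'navy'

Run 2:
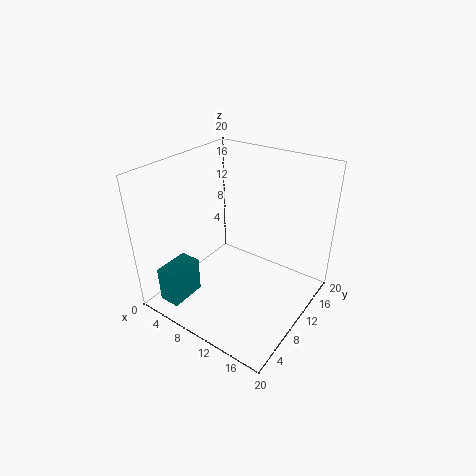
pos_x = 3
pos_y = 1
pos_z = 2
depth = 5
height = 5
color = 'teal'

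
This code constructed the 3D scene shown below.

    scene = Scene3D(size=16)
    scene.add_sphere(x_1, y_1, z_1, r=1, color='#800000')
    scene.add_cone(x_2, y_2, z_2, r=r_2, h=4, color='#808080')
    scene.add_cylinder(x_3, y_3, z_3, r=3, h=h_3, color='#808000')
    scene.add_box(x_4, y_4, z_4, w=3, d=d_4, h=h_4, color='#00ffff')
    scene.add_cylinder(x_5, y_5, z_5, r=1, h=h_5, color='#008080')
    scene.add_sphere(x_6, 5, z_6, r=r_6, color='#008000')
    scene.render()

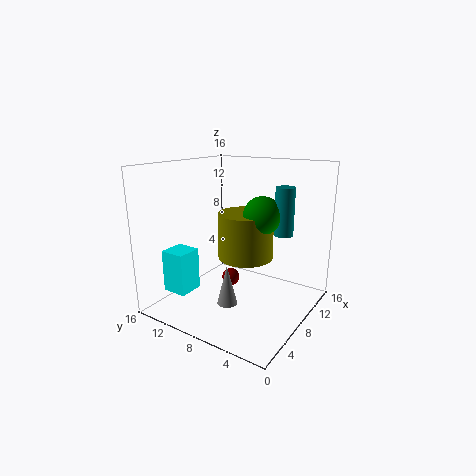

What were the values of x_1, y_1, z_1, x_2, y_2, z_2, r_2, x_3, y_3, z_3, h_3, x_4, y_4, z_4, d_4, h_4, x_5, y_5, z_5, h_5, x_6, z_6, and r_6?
x_1 = 8
y_1 = 9
z_1 = 3
x_2 = 3
y_2 = 6
z_2 = 3
r_2 = 1
x_3 = 8
y_3 = 7
z_3 = 6
h_3 = 5
x_4 = 4
y_4 = 13
z_4 = 1
d_4 = 3
h_4 = 5
x_5 = 9
y_5 = 3
z_5 = 9
h_5 = 5
x_6 = 8
z_6 = 11
r_6 = 2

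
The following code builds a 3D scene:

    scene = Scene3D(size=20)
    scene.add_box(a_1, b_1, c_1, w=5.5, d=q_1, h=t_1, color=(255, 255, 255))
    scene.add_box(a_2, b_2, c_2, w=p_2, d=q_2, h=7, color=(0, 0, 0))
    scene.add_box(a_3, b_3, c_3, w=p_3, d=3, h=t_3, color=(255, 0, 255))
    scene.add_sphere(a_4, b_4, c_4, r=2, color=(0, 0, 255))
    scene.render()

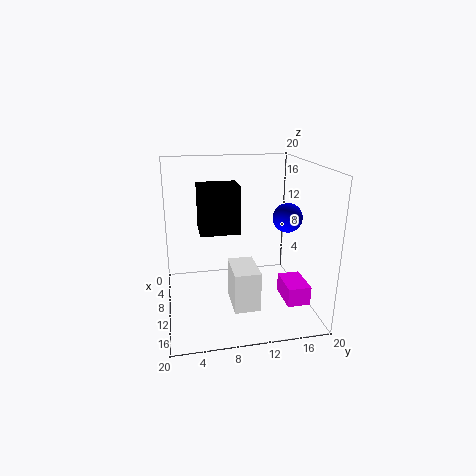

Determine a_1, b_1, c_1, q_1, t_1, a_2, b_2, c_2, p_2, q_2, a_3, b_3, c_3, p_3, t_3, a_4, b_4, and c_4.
a_1 = 10, b_1 = 8.5, c_1 = 1.5, q_1 = 3.5, t_1 = 5.5, a_2 = 2.5, b_2 = 5, c_2 = 9.5, p_2 = 5, q_2 = 6, a_3 = 13, b_3 = 15, c_3 = 3, p_3 = 4.5, t_3 = 2.5, a_4 = 11.5, b_4 = 16.5, c_4 = 13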